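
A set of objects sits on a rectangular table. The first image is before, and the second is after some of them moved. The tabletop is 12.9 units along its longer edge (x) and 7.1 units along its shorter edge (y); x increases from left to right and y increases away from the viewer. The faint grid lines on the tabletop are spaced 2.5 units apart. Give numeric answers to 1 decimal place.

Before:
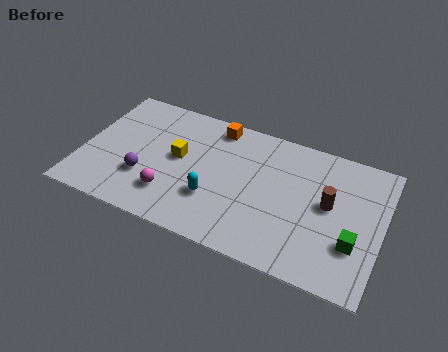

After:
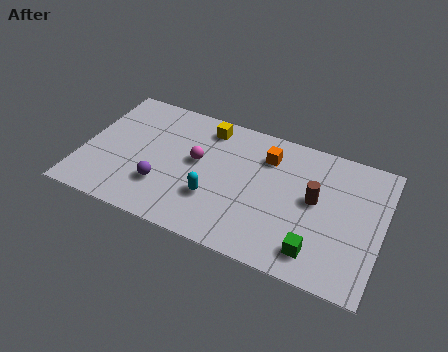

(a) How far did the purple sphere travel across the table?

0.8

The purple sphere was near (2.8, 2.3) before and (3.6, 2.1) after, so it travelled √(0.8² + 0.2²) ≈ 0.8 units.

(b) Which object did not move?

the cyan capsule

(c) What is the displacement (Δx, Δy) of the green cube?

(-1.5, -1.0)

The green cube was at about (11.8, 2.3) and moved to about (10.3, 1.3).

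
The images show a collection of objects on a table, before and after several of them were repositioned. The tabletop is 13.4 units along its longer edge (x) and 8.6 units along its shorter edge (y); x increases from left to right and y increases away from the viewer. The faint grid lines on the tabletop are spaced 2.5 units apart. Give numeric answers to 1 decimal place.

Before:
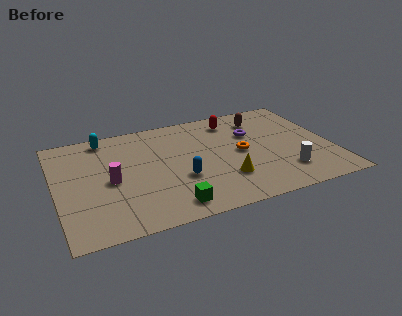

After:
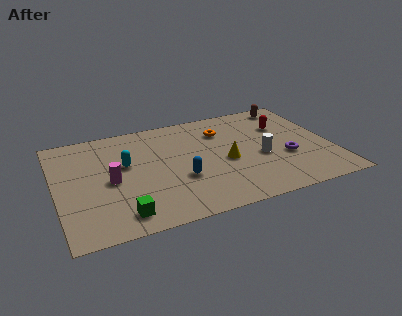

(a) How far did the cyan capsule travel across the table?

2.6

From (2.6, 7.6) to (3.4, 5.1), the cyan capsule covered √(0.8² + 2.5²) ≈ 2.6 units.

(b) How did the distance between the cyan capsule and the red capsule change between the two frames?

+1.6

They were about 6.3 units apart before and 7.9 after — 1.6 units further apart.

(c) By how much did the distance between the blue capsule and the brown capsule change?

+1.8

The distance was about 5.7 in the first image and 7.5 in the second, so they moved 1.8 units further apart.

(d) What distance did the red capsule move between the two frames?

2.7

The red capsule moved from about (8.9, 7.1) to (11.3, 5.9), a distance of √(2.4² + 1.2²) ≈ 2.7.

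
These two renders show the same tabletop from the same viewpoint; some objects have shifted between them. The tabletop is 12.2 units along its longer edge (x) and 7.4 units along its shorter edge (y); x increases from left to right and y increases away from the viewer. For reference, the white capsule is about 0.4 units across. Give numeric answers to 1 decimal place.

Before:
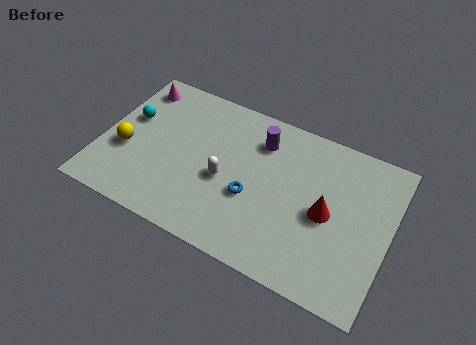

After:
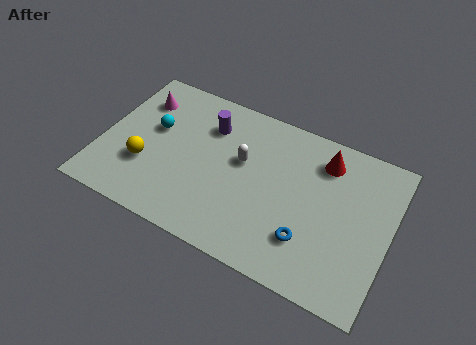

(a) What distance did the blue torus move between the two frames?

2.7

The blue torus was near (6.5, 2.9) before and (9.0, 2.0) after, so it travelled √(2.5² + 0.9²) ≈ 2.7 units.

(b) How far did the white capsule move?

1.3

The white capsule was near (5.3, 3.2) before and (5.9, 4.4) after, so it travelled √(0.6² + 1.2²) ≈ 1.3 units.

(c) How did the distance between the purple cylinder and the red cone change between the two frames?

+1.1

Before: roughly 3.8 units apart; after: 4.9. That's 1.1 units further apart.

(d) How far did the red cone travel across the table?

2.4

The red cone was near (9.6, 3.5) before and (9.2, 5.9) after, so it travelled √(0.4² + 2.4²) ≈ 2.4 units.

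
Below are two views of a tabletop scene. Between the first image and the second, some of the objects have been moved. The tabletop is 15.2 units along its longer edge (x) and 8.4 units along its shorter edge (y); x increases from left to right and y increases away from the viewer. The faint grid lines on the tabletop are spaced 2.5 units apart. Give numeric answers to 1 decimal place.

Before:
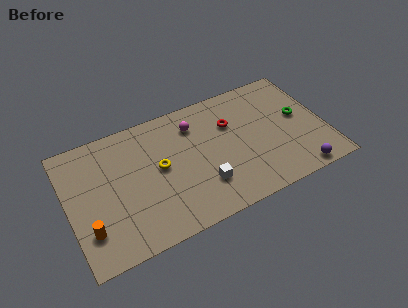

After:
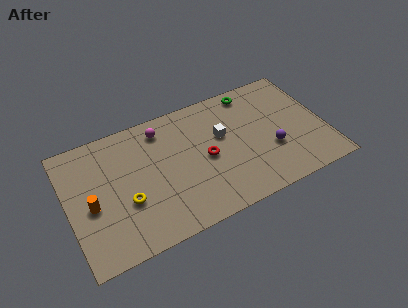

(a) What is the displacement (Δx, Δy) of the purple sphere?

(-1.3, 2.2)

From the two frames, the purple sphere sits at roughly (13.2, 0.8) before and (11.9, 3.0) after.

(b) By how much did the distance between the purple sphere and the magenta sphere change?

-0.6

The distance was about 7.9 in the first image and 7.3 in the second, so they moved 0.6 units closer together.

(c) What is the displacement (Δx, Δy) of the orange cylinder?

(0.3, 1.5)

The orange cylinder was at about (1.0, 2.2) and moved to about (1.3, 3.7).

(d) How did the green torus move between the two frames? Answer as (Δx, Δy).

(-2.5, 2.8)

From the two frames, the green torus sits at roughly (13.8, 4.6) before and (11.3, 7.4) after.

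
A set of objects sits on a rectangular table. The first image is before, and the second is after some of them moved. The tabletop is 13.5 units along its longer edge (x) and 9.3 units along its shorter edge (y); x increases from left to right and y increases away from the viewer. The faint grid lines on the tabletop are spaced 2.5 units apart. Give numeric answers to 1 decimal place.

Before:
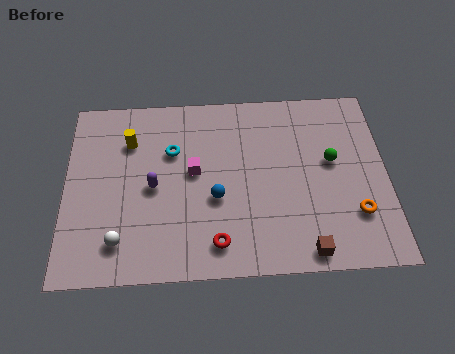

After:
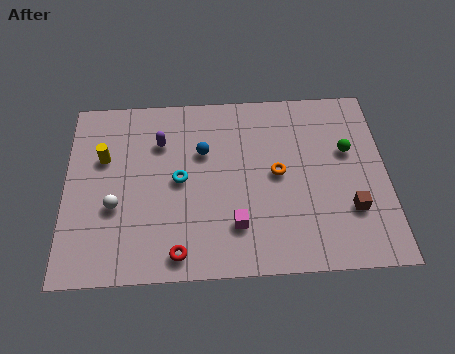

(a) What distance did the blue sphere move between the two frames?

2.5

From (6.3, 3.7) to (5.8, 6.1), the blue sphere covered √(0.5² + 2.4²) ≈ 2.5 units.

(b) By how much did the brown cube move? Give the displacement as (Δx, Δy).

(1.9, 1.9)

The brown cube started near (10.0, 0.9) and ended near (11.9, 2.8).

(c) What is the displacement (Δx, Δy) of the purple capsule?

(0.3, 2.3)

The purple capsule was at about (3.7, 4.4) and moved to about (4.0, 6.7).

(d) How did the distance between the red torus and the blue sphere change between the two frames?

+2.9

They were about 2.2 units apart before and 5.1 after — 2.9 units further apart.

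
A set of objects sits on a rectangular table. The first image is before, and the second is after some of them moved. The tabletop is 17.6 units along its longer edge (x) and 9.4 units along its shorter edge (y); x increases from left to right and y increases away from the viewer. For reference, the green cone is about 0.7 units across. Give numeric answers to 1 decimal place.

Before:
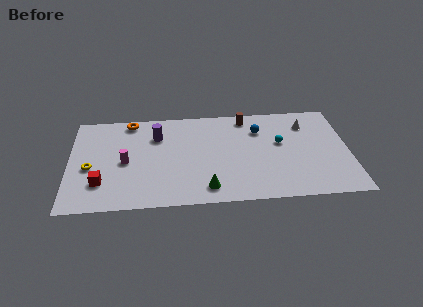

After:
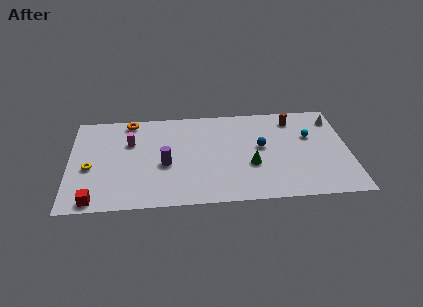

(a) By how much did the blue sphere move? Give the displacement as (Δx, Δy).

(0.1, -1.7)

The blue sphere was at about (12.0, 6.9) and moved to about (12.1, 5.2).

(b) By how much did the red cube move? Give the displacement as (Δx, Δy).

(-0.4, -1.6)

From the two frames, the red cube sits at roughly (2.0, 2.5) before and (1.6, 0.9) after.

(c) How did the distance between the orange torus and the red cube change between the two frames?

+1.6

Before: roughly 6.2 units apart; after: 7.8. That's 1.6 units further apart.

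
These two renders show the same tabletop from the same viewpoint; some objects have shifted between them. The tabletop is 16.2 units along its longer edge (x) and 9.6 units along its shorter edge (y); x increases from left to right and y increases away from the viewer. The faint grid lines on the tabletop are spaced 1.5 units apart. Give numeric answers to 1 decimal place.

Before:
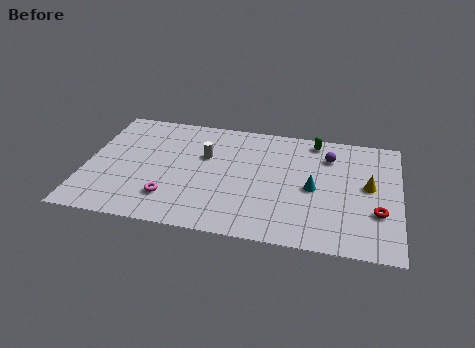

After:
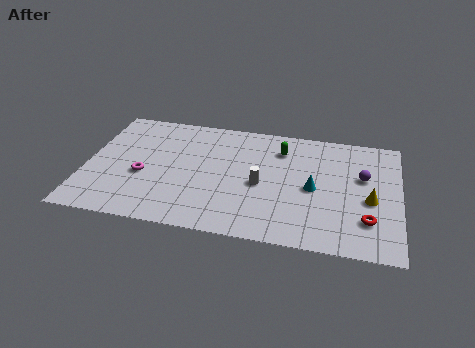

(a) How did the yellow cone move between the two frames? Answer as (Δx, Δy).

(0.1, -1.1)

From the two frames, the yellow cone sits at roughly (14.6, 5.2) before and (14.7, 4.1) after.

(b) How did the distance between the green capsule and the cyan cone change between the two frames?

-0.6

The distance was about 4.0 in the first image and 3.4 in the second, so they moved 0.6 units closer together.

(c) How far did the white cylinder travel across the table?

3.5

From (6.1, 6.1) to (9.1, 4.3), the white cylinder covered √(3.0² + 1.8²) ≈ 3.5 units.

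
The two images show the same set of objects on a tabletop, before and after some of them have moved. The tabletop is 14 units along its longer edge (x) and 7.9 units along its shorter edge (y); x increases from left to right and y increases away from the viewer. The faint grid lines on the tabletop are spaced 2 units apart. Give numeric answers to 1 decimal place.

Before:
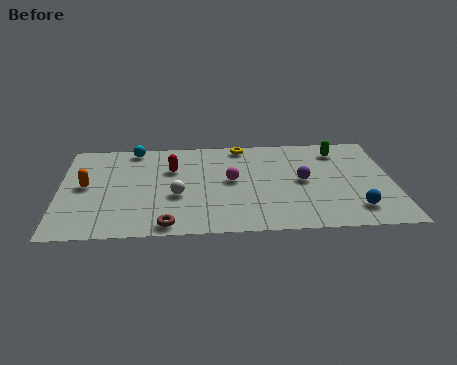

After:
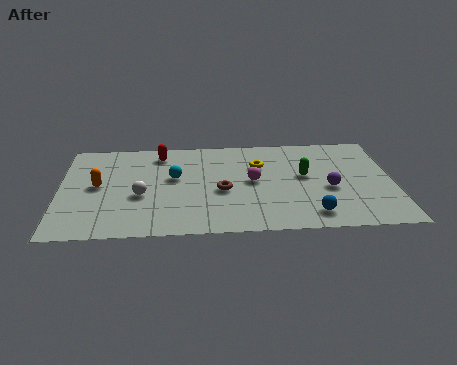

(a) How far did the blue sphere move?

1.8

From (12.3, 1.6) to (10.5, 1.3), the blue sphere covered √(1.8² + 0.3²) ≈ 1.8 units.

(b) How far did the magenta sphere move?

0.9

From (7.2, 4.2) to (8.1, 4.1), the magenta sphere covered √(0.9² + 0.1²) ≈ 0.9 units.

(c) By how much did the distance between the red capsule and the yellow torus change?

+0.9

Before: roughly 3.5 units apart; after: 4.4. That's 0.9 units further apart.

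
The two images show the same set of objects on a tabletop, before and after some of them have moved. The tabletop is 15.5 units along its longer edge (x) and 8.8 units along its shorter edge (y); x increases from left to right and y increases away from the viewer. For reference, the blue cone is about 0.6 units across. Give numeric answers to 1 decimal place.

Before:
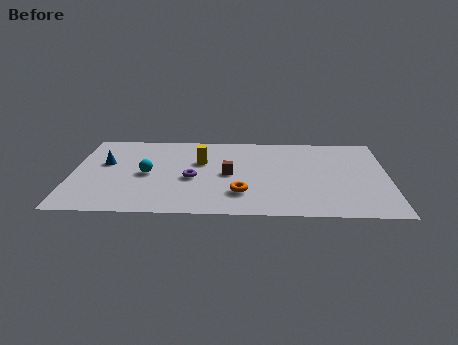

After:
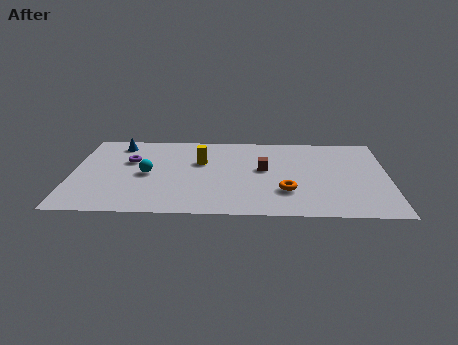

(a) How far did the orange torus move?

2.2

From (8.3, 2.3) to (10.5, 2.6), the orange torus covered √(2.2² + 0.3²) ≈ 2.2 units.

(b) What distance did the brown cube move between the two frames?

1.8

The brown cube was near (7.7, 4.3) before and (9.4, 4.9) after, so it travelled √(1.7² + 0.6²) ≈ 1.8 units.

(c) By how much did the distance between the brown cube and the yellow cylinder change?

+1.3

They were about 1.9 units apart before and 3.2 after — 1.3 units further apart.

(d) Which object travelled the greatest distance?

the purple torus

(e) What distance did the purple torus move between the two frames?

3.6

From (5.9, 3.8) to (2.8, 5.6), the purple torus covered √(3.1² + 1.8²) ≈ 3.6 units.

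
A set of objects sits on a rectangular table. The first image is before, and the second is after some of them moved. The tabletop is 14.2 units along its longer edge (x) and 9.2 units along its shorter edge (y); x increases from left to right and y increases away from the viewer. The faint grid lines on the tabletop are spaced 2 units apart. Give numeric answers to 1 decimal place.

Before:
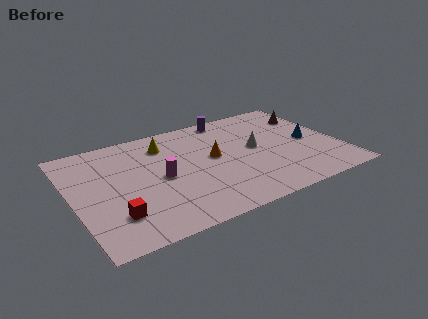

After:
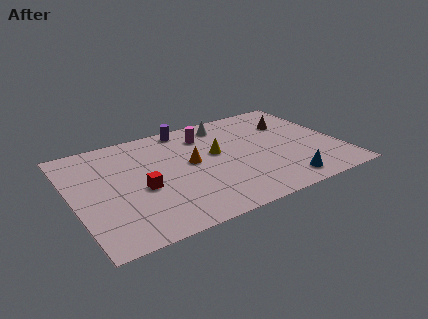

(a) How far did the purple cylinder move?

2.4

The purple cylinder was near (8.9, 8.3) before and (6.5, 8.3) after, so it travelled √(2.4² + 0.0²) ≈ 2.4 units.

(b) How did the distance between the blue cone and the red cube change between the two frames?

-3.3

Before: roughly 11.0 units apart; after: 7.7. That's 3.3 units closer together.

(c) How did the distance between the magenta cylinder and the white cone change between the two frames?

-3.9

Before: roughly 5.2 units apart; after: 1.3. That's 3.9 units closer together.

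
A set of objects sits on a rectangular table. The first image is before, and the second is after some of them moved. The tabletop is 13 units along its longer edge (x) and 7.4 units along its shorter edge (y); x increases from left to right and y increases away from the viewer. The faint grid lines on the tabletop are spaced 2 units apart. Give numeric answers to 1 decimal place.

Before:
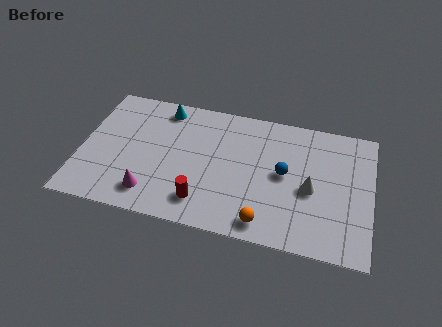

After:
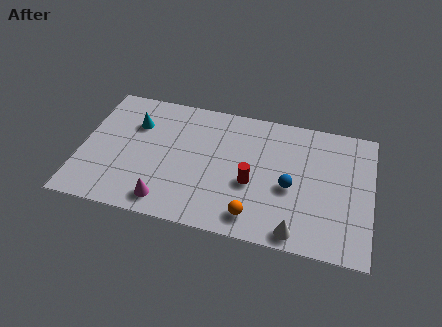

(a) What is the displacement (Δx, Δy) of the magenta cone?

(0.7, -0.3)

From the two frames, the magenta cone sits at roughly (3.3, 1.4) before and (4.0, 1.1) after.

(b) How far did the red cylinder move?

2.6

From (5.6, 1.5) to (7.7, 3.0), the red cylinder covered √(2.1² + 1.5²) ≈ 2.6 units.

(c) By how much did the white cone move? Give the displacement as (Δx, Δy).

(-0.5, -2.5)

The white cone was at about (10.3, 3.3) and moved to about (9.8, 0.8).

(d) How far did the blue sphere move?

0.8

From (9.1, 3.9) to (9.4, 3.2), the blue sphere covered √(0.3² + 0.7²) ≈ 0.8 units.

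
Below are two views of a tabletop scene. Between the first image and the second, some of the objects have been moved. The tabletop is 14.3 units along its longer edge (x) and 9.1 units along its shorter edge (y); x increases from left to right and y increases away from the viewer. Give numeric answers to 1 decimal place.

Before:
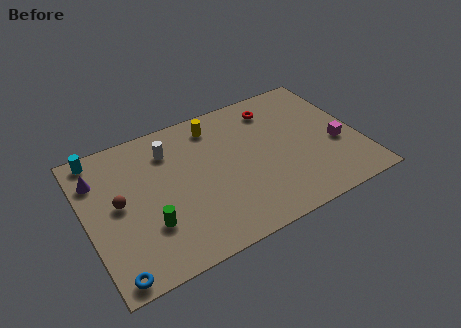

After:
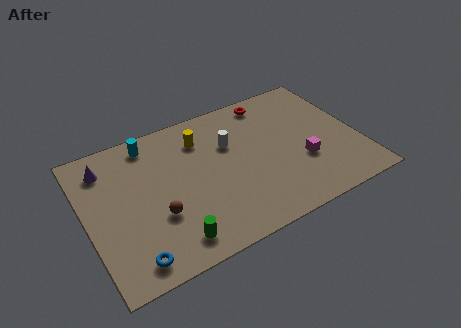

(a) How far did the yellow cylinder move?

1.0

From (7.1, 7.6) to (6.3, 7.0), the yellow cylinder covered √(0.8² + 0.6²) ≈ 1.0 units.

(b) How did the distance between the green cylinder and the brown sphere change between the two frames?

-0.5

The distance was about 2.4 in the first image and 1.9 in the second, so they moved 0.5 units closer together.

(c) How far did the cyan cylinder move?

2.7

The cyan cylinder was near (1.0, 8.2) before and (3.7, 7.9) after, so it travelled √(2.7² + 0.3²) ≈ 2.7 units.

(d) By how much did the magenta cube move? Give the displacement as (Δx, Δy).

(-1.9, -0.4)

The magenta cube was at about (13.1, 3.6) and moved to about (11.2, 3.2).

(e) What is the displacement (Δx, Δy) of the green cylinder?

(1.0, -1.4)

The green cylinder was at about (3.0, 2.8) and moved to about (4.0, 1.4).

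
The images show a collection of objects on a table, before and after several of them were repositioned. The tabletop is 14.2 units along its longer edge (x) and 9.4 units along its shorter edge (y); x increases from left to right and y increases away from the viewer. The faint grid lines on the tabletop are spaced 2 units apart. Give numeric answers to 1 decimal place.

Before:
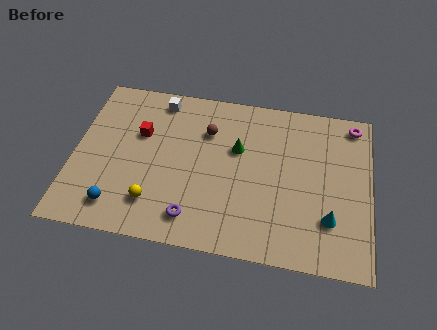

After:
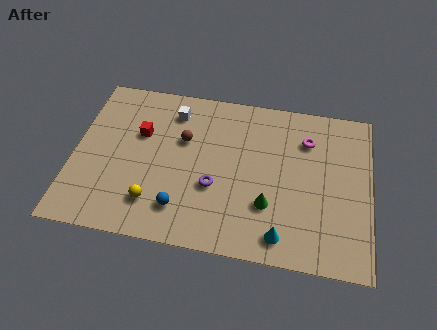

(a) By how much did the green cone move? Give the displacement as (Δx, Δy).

(1.6, -3.0)

The green cone was at about (7.8, 5.9) and moved to about (9.4, 2.9).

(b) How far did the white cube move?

0.9

The white cube was near (3.9, 8.2) before and (4.6, 7.6) after, so it travelled √(0.7² + 0.6²) ≈ 0.9 units.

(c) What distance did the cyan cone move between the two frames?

2.6

The cyan cone moved from about (12.3, 2.6) to (10.1, 1.3), a distance of √(2.2² + 1.3²) ≈ 2.6.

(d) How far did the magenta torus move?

2.6

The magenta torus moved from about (13.3, 8.3) to (11.1, 7.0), a distance of √(2.2² + 1.3²) ≈ 2.6.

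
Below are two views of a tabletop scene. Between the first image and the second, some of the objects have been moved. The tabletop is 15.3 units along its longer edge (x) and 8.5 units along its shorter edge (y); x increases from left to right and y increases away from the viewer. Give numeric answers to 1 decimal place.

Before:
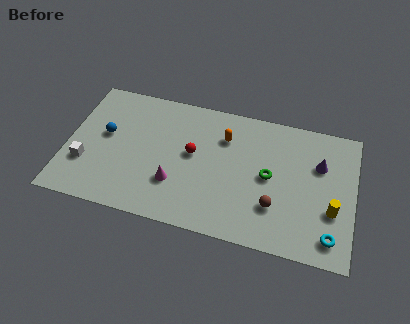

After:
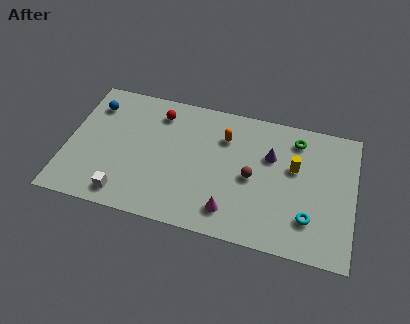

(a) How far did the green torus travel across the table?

3.0

The green torus was near (10.8, 4.3) before and (12.1, 7.0) after, so it travelled √(1.3² + 2.7²) ≈ 3.0 units.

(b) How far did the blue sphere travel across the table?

2.0

From (2.0, 4.8) to (1.2, 6.6), the blue sphere covered √(0.8² + 1.8²) ≈ 2.0 units.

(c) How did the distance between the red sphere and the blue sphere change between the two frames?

-1.2

Before: roughly 4.7 units apart; after: 3.5. That's 1.2 units closer together.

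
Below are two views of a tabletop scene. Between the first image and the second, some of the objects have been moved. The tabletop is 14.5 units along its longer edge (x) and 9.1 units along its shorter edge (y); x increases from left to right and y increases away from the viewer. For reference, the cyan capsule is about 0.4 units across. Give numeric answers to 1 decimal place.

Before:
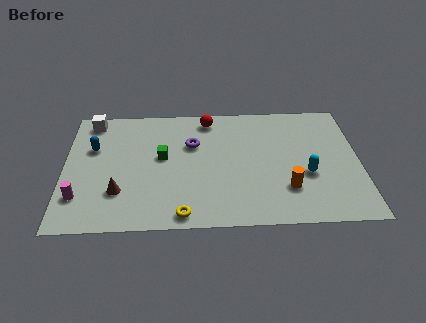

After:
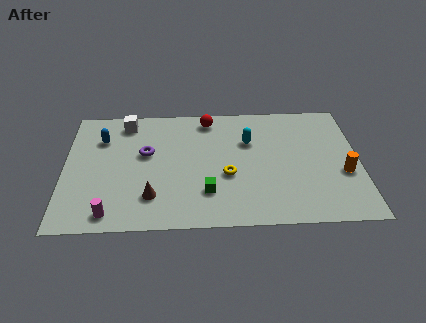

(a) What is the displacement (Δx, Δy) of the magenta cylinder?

(1.5, -1.2)

The magenta cylinder was at about (0.8, 2.3) and moved to about (2.3, 1.1).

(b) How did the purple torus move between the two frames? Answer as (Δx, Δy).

(-2.3, -0.6)

From the two frames, the purple torus sits at roughly (6.3, 6.0) before and (4.0, 5.4) after.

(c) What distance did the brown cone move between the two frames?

1.6

The brown cone was near (2.7, 2.6) before and (4.3, 2.2) after, so it travelled √(1.6² + 0.4²) ≈ 1.6 units.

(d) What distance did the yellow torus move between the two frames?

3.5

From (5.8, 0.9) to (8.0, 3.6), the yellow torus covered √(2.2² + 2.7²) ≈ 3.5 units.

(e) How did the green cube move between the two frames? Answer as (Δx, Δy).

(2.2, -2.7)

The green cube started near (4.8, 5.1) and ended near (7.0, 2.4).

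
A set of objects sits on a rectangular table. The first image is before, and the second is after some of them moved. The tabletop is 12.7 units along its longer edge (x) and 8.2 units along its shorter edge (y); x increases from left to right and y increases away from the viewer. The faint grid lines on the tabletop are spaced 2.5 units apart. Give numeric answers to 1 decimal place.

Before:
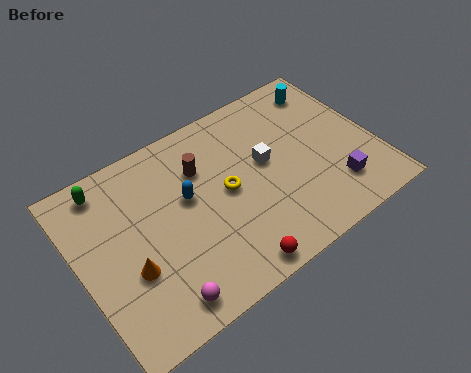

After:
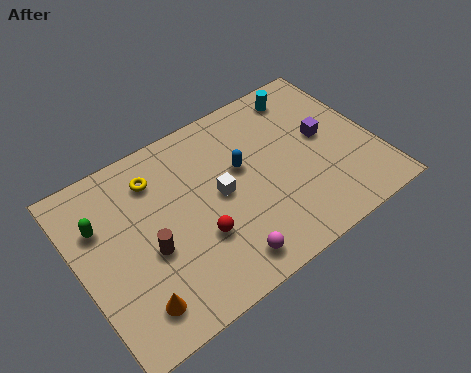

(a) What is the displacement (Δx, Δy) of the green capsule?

(-0.5, -1.5)

From the two frames, the green capsule sits at roughly (1.6, 7.1) before and (1.1, 5.6) after.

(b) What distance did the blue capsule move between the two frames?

2.4

From (4.7, 4.8) to (7.1, 4.9), the blue capsule covered √(2.4² + 0.1²) ≈ 2.4 units.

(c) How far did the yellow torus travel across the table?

3.5

The yellow torus moved from about (6.3, 4.2) to (3.6, 6.4), a distance of √(2.7² + 2.2²) ≈ 3.5.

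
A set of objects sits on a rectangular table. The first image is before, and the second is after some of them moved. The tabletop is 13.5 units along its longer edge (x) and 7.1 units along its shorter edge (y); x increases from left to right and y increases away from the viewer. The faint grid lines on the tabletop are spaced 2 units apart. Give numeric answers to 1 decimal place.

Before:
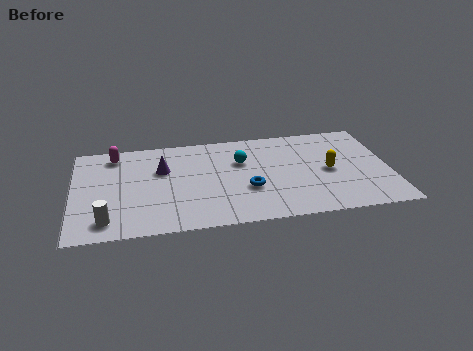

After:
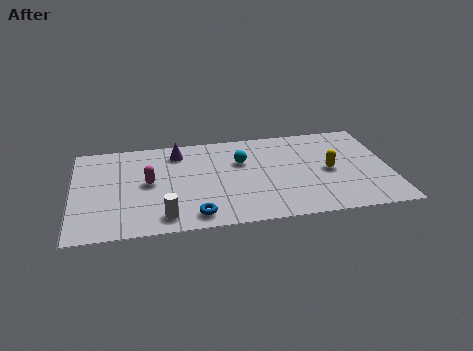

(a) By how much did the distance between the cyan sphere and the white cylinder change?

-1.8

Before: roughly 6.8 units apart; after: 5.0. That's 1.8 units closer together.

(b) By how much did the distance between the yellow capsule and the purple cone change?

-0.4

They were about 7.2 units apart before and 6.8 after — 0.4 units closer together.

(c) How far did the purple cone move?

1.4

From (3.8, 4.6) to (4.5, 5.8), the purple cone covered √(0.7² + 1.2²) ≈ 1.4 units.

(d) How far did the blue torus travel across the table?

2.8

The blue torus moved from about (7.4, 2.6) to (5.1, 1.0), a distance of √(2.3² + 1.6²) ≈ 2.8.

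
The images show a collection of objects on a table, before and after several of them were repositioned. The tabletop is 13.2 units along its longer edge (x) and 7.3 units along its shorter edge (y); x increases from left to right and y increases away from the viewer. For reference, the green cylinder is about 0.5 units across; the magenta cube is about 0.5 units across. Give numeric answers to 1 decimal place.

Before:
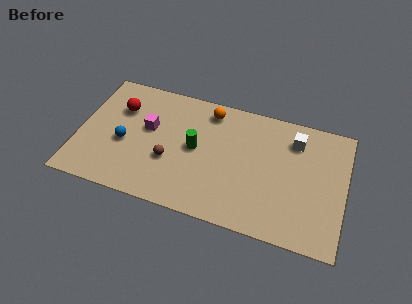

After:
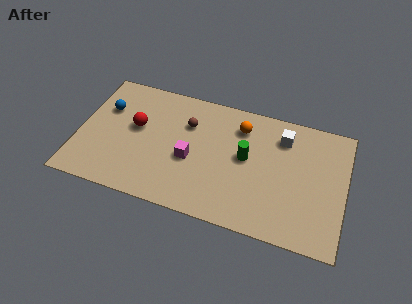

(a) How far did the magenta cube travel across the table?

2.5

The magenta cube was near (3.4, 4.3) before and (5.6, 3.1) after, so it travelled √(2.2² + 1.2²) ≈ 2.5 units.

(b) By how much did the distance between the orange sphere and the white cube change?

-2.2

Before: roughly 4.3 units apart; after: 2.1. That's 2.2 units closer together.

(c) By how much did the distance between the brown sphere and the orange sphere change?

-1.2

Before: roughly 3.9 units apart; after: 2.7. That's 1.2 units closer together.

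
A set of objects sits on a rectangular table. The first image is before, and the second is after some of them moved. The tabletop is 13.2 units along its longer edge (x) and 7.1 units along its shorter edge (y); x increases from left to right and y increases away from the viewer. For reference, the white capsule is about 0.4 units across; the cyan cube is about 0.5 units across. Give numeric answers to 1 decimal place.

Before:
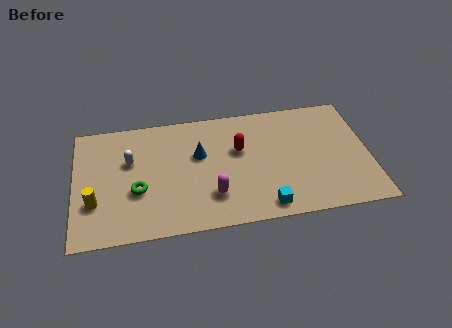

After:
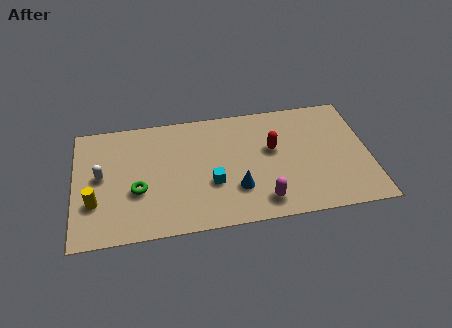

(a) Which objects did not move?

the yellow cylinder and the green torus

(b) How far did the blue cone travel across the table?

2.8

From (5.6, 4.4) to (7.2, 2.1), the blue cone covered √(1.6² + 2.3²) ≈ 2.8 units.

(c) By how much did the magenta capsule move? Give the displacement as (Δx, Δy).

(2.2, -0.7)

The magenta capsule was at about (6.1, 1.9) and moved to about (8.3, 1.2).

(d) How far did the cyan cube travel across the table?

2.9

From (8.4, 0.9) to (6.1, 2.6), the cyan cube covered √(2.3² + 1.7²) ≈ 2.9 units.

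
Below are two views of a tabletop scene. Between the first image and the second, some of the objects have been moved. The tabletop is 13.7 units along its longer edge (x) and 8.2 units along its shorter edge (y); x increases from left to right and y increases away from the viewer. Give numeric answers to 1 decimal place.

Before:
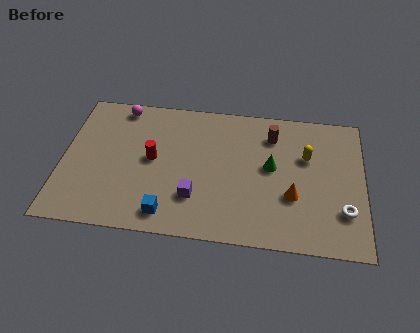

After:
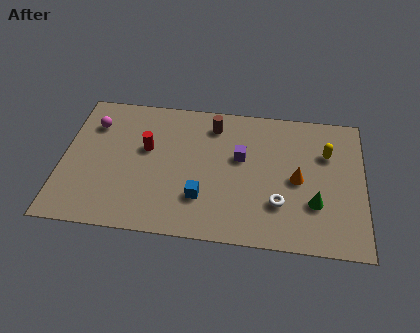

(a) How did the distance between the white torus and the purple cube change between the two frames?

-3.6

Before: roughly 6.7 units apart; after: 3.1. That's 3.6 units closer together.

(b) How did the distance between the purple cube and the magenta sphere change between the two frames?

+0.7

The distance was about 6.2 in the first image and 6.9 in the second, so they moved 0.7 units further apart.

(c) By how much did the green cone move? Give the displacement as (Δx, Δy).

(2.0, -1.9)

The green cone started near (9.5, 4.5) and ended near (11.5, 2.6).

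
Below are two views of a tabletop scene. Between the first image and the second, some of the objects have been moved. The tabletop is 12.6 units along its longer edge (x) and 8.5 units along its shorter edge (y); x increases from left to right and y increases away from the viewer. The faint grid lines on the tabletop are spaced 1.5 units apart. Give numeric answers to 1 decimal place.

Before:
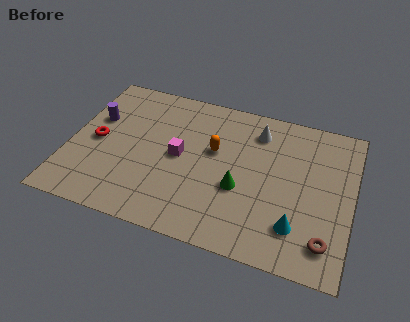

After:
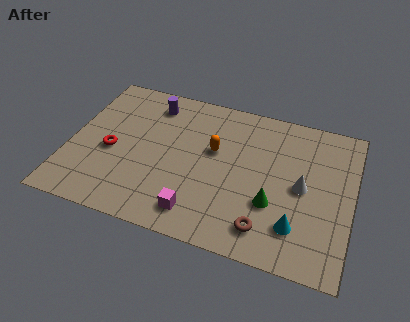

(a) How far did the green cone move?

1.6

The green cone moved from about (7.7, 3.3) to (9.2, 2.9), a distance of √(1.5² + 0.4²) ≈ 1.6.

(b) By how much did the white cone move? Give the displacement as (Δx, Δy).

(2.2, -2.6)

The white cone was at about (8.2, 6.8) and moved to about (10.4, 4.2).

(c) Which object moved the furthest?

the white cone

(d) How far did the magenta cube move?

3.1

The magenta cube moved from about (4.9, 4.3) to (6.0, 1.4), a distance of √(1.1² + 2.9²) ≈ 3.1.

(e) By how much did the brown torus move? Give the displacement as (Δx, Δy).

(-2.6, -0.1)

From the two frames, the brown torus sits at roughly (11.6, 1.6) before and (9.0, 1.5) after.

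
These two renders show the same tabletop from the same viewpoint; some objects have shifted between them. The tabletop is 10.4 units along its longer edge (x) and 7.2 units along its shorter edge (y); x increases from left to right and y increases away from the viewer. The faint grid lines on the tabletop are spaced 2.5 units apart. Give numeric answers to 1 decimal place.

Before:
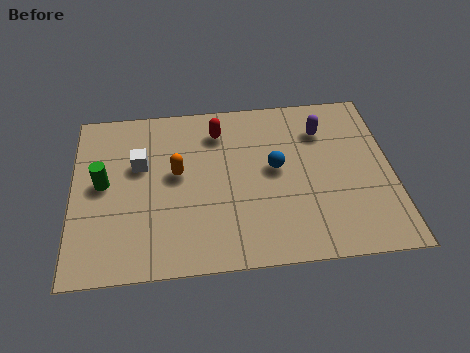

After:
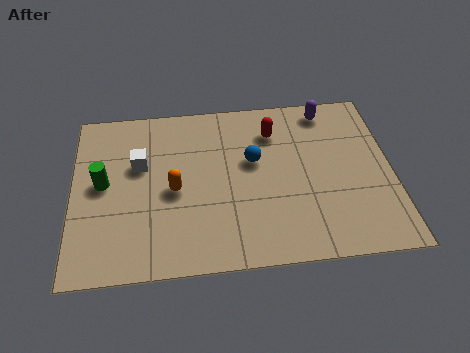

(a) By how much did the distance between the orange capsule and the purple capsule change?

+0.9

Before: roughly 5.0 units apart; after: 5.9. That's 0.9 units further apart.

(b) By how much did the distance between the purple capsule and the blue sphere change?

+1.0

They were about 2.2 units apart before and 3.2 after — 1.0 units further apart.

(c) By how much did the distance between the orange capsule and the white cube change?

+0.3

Before: roughly 1.3 units apart; after: 1.6. That's 0.3 units further apart.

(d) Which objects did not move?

the white cube and the green cylinder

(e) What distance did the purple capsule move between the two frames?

0.9

From (8.2, 5.4) to (8.4, 6.3), the purple capsule covered √(0.2² + 0.9²) ≈ 0.9 units.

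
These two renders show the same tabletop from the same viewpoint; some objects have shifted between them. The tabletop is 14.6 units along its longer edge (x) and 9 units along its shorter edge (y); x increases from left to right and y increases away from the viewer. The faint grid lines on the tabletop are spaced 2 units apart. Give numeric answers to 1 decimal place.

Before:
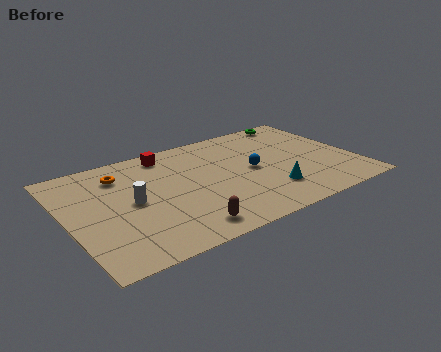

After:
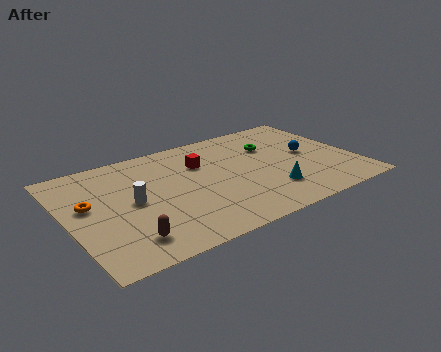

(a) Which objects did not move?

the white cylinder and the cyan cone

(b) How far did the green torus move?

2.8

From (12.6, 8.2) to (10.7, 6.2), the green torus covered √(1.9² + 2.0²) ≈ 2.8 units.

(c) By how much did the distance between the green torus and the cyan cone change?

-2.5

Before: roughly 6.5 units apart; after: 4.0. That's 2.5 units closer together.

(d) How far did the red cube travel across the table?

2.2

From (5.5, 7.8) to (7.0, 6.2), the red cube covered √(1.5² + 1.6²) ≈ 2.2 units.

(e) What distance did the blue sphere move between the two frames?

3.0

From (9.4, 4.5) to (12.4, 4.7), the blue sphere covered √(3.0² + 0.2²) ≈ 3.0 units.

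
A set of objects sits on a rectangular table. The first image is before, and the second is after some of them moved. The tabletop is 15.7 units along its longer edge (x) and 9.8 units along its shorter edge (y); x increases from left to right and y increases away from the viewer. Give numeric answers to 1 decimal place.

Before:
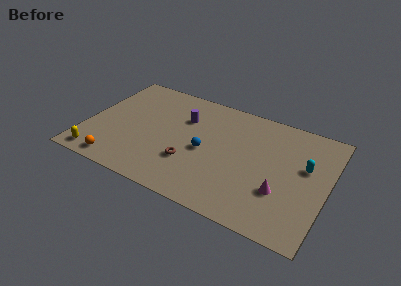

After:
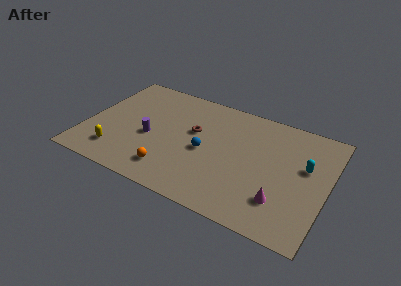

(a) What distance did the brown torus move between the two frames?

2.8

The brown torus was near (7.0, 3.1) before and (6.9, 5.9) after, so it travelled √(0.1² + 2.8²) ≈ 2.8 units.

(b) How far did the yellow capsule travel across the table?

1.4

The yellow capsule was near (1.2, 1.1) before and (2.3, 2.0) after, so it travelled √(1.1² + 0.9²) ≈ 1.4 units.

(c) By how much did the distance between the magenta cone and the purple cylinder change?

+1.3

The distance was about 7.7 in the first image and 9.0 in the second, so they moved 1.3 units further apart.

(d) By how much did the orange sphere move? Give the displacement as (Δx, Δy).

(3.4, 0.8)

The orange sphere was at about (2.5, 1.1) and moved to about (5.9, 1.9).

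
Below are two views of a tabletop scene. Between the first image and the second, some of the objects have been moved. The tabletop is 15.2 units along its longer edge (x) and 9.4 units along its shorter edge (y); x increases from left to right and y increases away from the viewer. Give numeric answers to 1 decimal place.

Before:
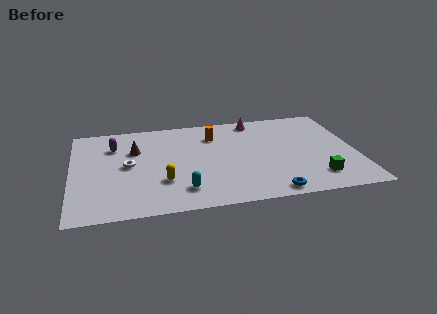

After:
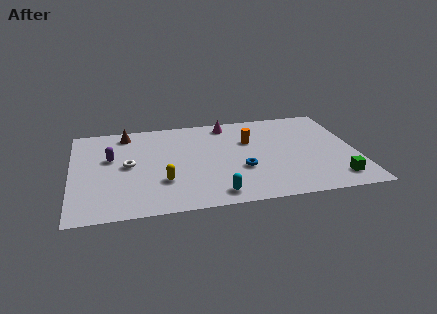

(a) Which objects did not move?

the yellow capsule and the white torus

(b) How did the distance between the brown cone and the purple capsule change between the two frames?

+1.3

They were about 1.3 units apart before and 2.6 after — 1.3 units further apart.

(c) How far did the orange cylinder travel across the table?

2.1

The orange cylinder was near (7.7, 7.1) before and (9.6, 6.2) after, so it travelled √(1.9² + 0.9²) ≈ 2.1 units.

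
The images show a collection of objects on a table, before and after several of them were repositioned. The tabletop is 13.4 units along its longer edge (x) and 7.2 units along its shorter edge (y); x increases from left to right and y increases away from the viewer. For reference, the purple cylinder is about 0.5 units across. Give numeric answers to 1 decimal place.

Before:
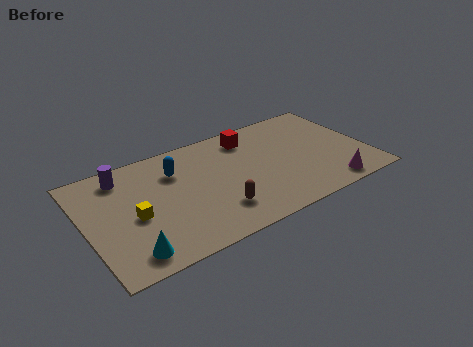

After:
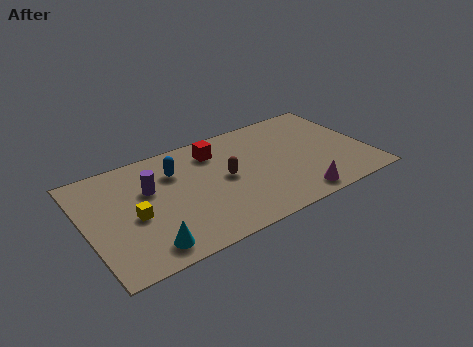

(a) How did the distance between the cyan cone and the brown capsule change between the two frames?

+0.6

They were about 4.3 units apart before and 4.9 after — 0.6 units further apart.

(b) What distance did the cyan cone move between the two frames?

0.8

The cyan cone was near (1.7, 1.1) before and (2.5, 1.1) after, so it travelled √(0.8² + 0.0²) ≈ 0.8 units.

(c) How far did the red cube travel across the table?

1.7

From (8.1, 5.9) to (6.4, 5.7), the red cube covered √(1.7² + 0.2²) ≈ 1.7 units.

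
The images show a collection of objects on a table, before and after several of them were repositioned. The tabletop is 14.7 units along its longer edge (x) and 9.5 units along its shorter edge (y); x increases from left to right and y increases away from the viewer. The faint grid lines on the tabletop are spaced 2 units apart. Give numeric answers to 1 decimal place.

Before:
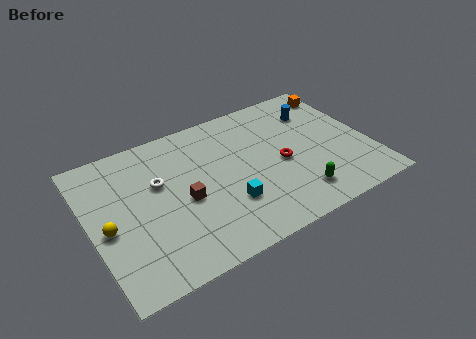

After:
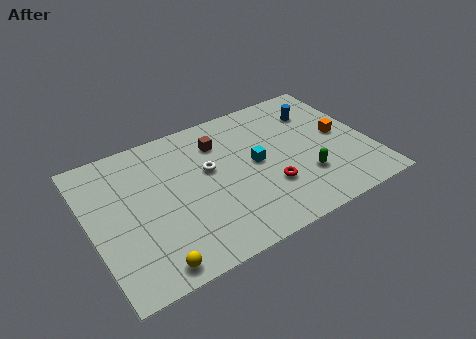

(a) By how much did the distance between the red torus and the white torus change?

-2.7

They were about 6.5 units apart before and 3.8 after — 2.7 units closer together.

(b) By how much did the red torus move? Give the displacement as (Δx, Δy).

(-0.9, -1.3)

From the two frames, the red torus sits at roughly (10.0, 4.3) before and (9.1, 3.0) after.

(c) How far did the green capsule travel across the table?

1.2

From (10.4, 1.8) to (11.0, 2.8), the green capsule covered √(0.6² + 1.0²) ≈ 1.2 units.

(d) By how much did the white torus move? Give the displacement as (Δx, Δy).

(2.6, -0.3)

From the two frames, the white torus sits at roughly (3.7, 5.9) before and (6.3, 5.6) after.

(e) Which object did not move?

the blue cylinder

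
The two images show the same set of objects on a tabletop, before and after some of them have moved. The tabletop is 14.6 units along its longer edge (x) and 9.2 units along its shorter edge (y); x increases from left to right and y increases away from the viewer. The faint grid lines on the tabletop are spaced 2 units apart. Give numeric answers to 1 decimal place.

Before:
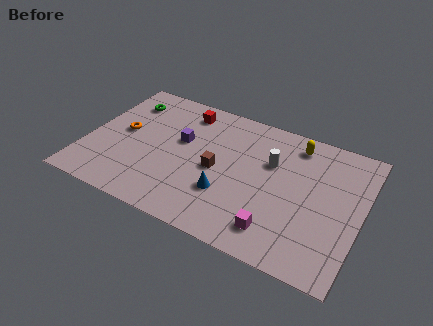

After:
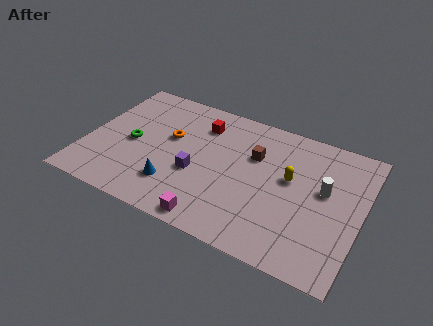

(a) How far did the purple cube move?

2.2

The purple cube moved from about (4.9, 5.5) to (6.0, 3.6), a distance of √(1.1² + 1.9²) ≈ 2.2.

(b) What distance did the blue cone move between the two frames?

2.8

From (7.7, 2.9) to (5.0, 2.3), the blue cone covered √(2.7² + 0.6²) ≈ 2.8 units.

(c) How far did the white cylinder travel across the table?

3.0

The white cylinder moved from about (9.7, 6.0) to (12.6, 5.3), a distance of √(2.9² + 0.7²) ≈ 3.0.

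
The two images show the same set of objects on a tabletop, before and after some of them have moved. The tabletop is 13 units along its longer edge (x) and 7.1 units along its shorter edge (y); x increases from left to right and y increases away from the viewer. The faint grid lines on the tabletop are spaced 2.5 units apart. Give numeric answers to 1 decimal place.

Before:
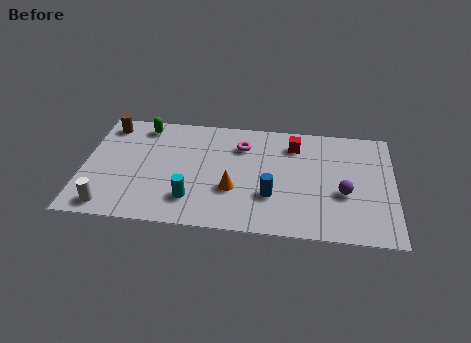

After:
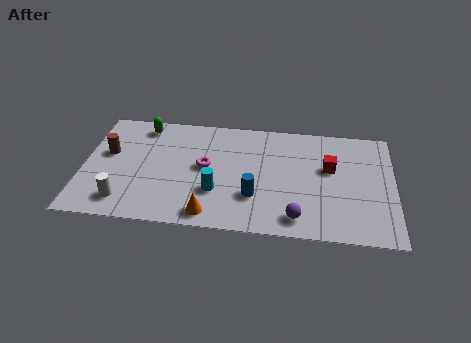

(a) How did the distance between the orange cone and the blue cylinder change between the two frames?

+0.6

They were about 1.6 units apart before and 2.2 after — 0.6 units further apart.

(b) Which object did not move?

the green capsule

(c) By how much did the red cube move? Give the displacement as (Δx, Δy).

(1.5, -1.3)

The red cube was at about (8.8, 5.6) and moved to about (10.3, 4.3).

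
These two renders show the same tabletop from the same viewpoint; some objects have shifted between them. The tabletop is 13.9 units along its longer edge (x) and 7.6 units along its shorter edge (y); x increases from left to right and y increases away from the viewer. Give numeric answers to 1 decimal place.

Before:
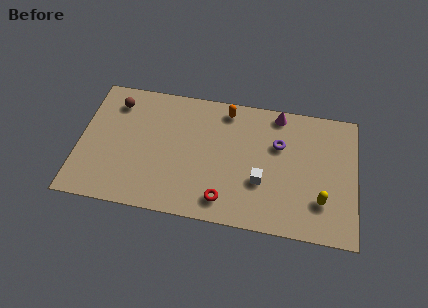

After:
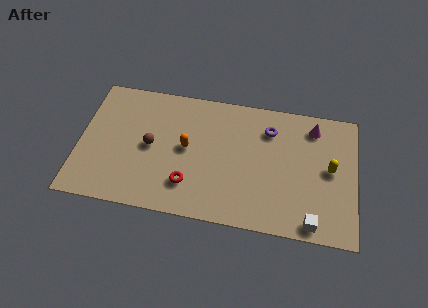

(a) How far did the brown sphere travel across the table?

3.0

The brown sphere was near (1.7, 6.1) before and (3.6, 3.8) after, so it travelled √(1.9² + 2.3²) ≈ 3.0 units.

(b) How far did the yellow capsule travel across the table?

1.9

The yellow capsule was near (12.2, 2.1) before and (12.6, 4.0) after, so it travelled √(0.4² + 1.9²) ≈ 1.9 units.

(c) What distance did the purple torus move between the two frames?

0.9

The purple torus was near (10.0, 5.0) before and (9.5, 5.8) after, so it travelled √(0.5² + 0.8²) ≈ 0.9 units.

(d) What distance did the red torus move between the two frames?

1.9

The red torus was near (7.4, 1.3) before and (5.6, 1.9) after, so it travelled √(1.8² + 0.6²) ≈ 1.9 units.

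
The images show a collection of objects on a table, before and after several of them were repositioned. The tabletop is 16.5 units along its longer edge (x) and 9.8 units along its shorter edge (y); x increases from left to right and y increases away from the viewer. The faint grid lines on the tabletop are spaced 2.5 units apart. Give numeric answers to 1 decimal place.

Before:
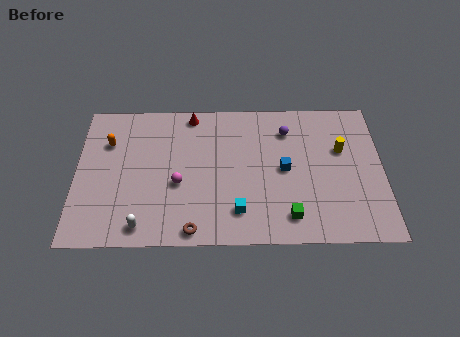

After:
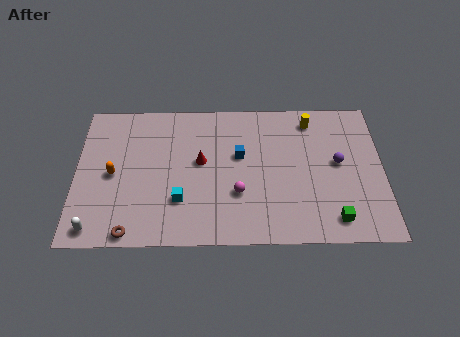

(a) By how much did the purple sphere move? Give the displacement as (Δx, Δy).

(2.7, -2.3)

The purple sphere was at about (11.4, 7.6) and moved to about (14.1, 5.3).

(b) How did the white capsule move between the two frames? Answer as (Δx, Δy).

(-2.5, -0.1)

The white capsule was at about (3.6, 1.2) and moved to about (1.1, 1.1).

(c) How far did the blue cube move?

2.6

The blue cube moved from about (11.2, 4.9) to (8.8, 5.9), a distance of √(2.4² + 1.0²) ≈ 2.6.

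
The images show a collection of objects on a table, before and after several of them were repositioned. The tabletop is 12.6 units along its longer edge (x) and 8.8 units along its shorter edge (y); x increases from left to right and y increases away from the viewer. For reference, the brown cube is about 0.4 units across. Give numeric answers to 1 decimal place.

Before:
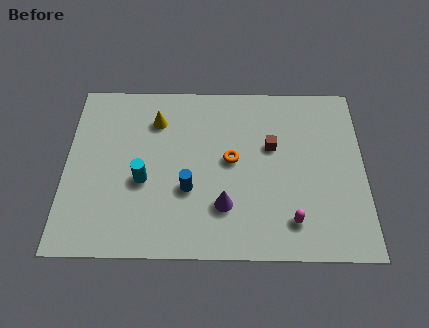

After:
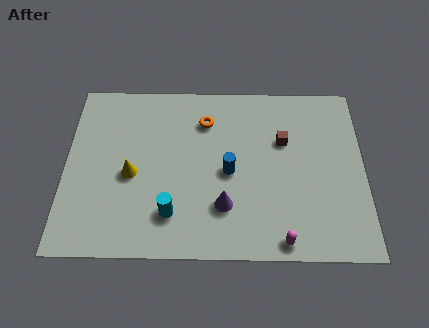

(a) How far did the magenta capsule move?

1.0

The magenta capsule moved from about (9.5, 1.7) to (9.1, 0.8), a distance of √(0.4² + 0.9²) ≈ 1.0.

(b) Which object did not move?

the purple cone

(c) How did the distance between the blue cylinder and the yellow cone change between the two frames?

+0.3

They were about 3.8 units apart before and 4.1 after — 0.3 units further apart.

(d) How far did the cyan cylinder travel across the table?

2.0

The cyan cylinder was near (3.3, 3.6) before and (4.5, 2.0) after, so it travelled √(1.2² + 1.6²) ≈ 2.0 units.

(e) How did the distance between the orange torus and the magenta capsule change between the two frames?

+2.8

The distance was about 3.9 in the first image and 6.7 in the second, so they moved 2.8 units further apart.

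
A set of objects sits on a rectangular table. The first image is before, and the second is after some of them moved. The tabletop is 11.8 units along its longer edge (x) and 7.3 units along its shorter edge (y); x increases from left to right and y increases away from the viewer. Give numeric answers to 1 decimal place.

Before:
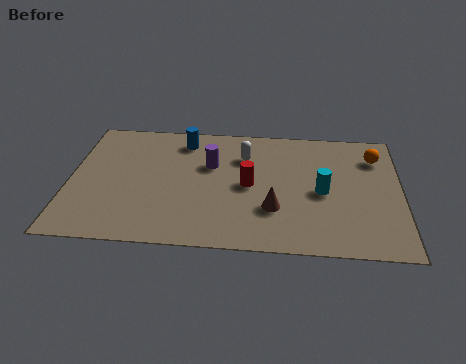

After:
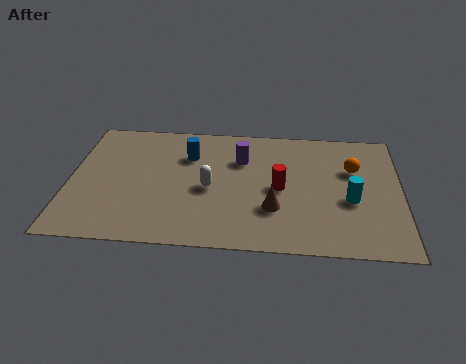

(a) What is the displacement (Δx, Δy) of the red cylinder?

(1.1, -0.1)

From the two frames, the red cylinder sits at roughly (6.4, 3.6) before and (7.5, 3.5) after.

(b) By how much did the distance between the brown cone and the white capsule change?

-0.7

Before: roughly 3.2 units apart; after: 2.5. That's 0.7 units closer together.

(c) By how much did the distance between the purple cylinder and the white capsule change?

+0.8

Before: roughly 1.3 units apart; after: 2.1. That's 0.8 units further apart.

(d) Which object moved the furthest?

the white capsule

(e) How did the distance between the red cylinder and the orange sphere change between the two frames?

-2.0

They were about 4.9 units apart before and 2.9 after — 2.0 units closer together.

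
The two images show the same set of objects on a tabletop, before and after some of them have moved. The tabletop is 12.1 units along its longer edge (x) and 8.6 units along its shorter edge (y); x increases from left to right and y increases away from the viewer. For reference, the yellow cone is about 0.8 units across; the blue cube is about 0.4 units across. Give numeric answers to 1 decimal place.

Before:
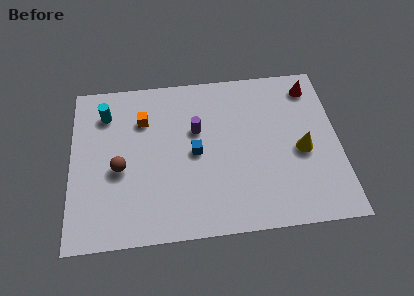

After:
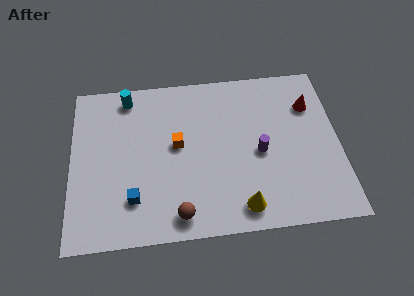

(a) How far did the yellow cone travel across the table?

3.8

The yellow cone moved from about (10.4, 3.8) to (7.6, 1.2), a distance of √(2.8² + 2.6²) ≈ 3.8.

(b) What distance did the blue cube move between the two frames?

3.5

The blue cube was near (5.6, 4.2) before and (2.8, 2.1) after, so it travelled √(2.8² + 2.1²) ≈ 3.5 units.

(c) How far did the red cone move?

1.0

The red cone was near (11.0, 7.2) before and (10.9, 6.2) after, so it travelled √(0.1² + 1.0²) ≈ 1.0 units.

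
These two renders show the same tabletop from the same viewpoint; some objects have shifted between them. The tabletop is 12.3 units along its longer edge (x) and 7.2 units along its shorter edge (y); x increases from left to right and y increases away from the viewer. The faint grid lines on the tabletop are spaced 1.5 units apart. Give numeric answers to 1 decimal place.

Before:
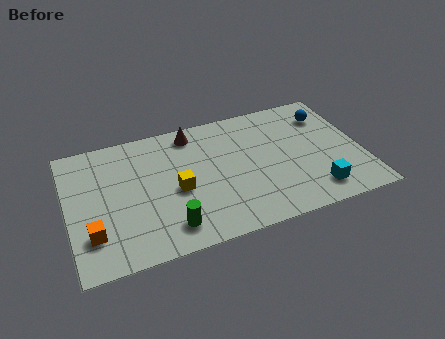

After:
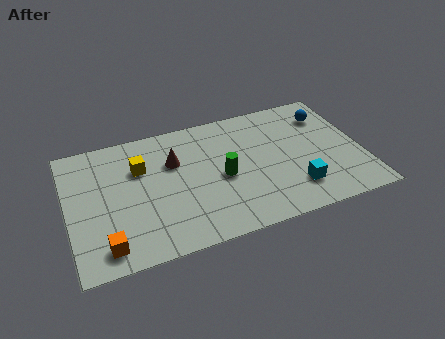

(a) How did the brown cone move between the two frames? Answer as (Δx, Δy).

(-0.9, -1.4)

From the two frames, the brown cone sits at roughly (5.4, 6.2) before and (4.5, 4.8) after.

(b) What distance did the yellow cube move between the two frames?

2.2

From (4.5, 3.2) to (3.1, 4.9), the yellow cube covered √(1.4² + 1.7²) ≈ 2.2 units.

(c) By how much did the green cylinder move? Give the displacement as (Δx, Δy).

(2.4, 2.0)

The green cylinder was at about (4.0, 1.3) and moved to about (6.4, 3.3).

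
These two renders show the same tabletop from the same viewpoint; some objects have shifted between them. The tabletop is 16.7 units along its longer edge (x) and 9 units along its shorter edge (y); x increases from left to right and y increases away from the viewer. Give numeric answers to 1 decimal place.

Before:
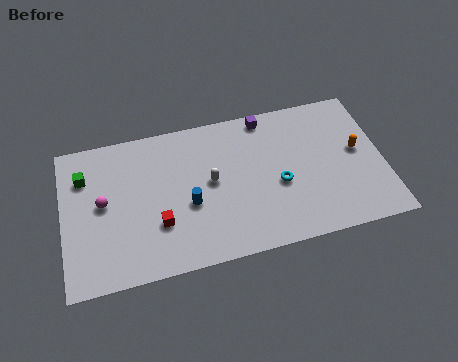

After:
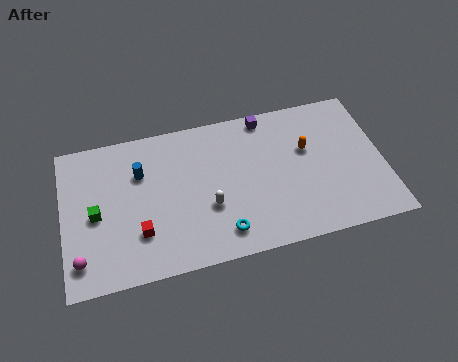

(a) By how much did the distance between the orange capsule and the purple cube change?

-2.4

They were about 5.6 units apart before and 3.2 after — 2.4 units closer together.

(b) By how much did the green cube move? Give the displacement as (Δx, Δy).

(0.5, -2.4)

From the two frames, the green cube sits at roughly (1.2, 6.6) before and (1.7, 4.2) after.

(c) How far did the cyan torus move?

3.8

The cyan torus was near (11.2, 3.8) before and (8.1, 1.6) after, so it travelled √(3.1² + 2.2²) ≈ 3.8 units.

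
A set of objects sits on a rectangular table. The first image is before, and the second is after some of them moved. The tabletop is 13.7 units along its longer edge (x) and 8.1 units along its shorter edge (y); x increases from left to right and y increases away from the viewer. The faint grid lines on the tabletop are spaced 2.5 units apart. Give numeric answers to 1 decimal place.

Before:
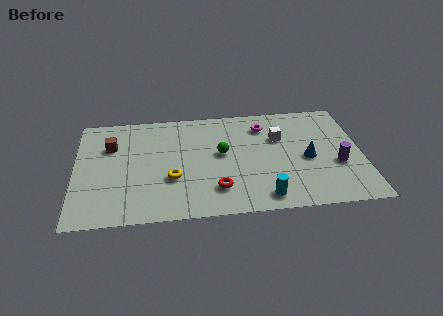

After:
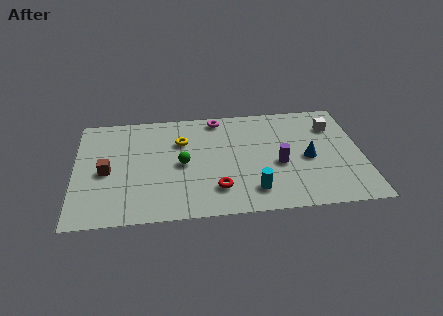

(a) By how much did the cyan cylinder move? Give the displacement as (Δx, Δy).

(-0.5, 0.5)

The cyan cylinder was at about (8.9, 1.1) and moved to about (8.4, 1.6).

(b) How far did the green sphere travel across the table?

2.0

The green sphere was near (7.0, 4.5) before and (5.1, 3.9) after, so it travelled √(1.9² + 0.6²) ≈ 2.0 units.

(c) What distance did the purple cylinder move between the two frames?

2.8

The purple cylinder moved from about (12.5, 3.1) to (9.7, 3.4), a distance of √(2.8² + 0.3²) ≈ 2.8.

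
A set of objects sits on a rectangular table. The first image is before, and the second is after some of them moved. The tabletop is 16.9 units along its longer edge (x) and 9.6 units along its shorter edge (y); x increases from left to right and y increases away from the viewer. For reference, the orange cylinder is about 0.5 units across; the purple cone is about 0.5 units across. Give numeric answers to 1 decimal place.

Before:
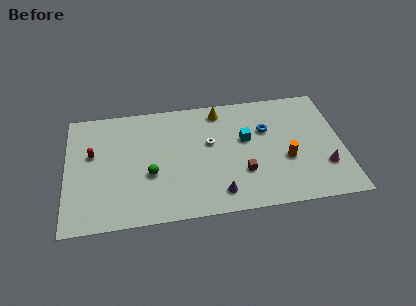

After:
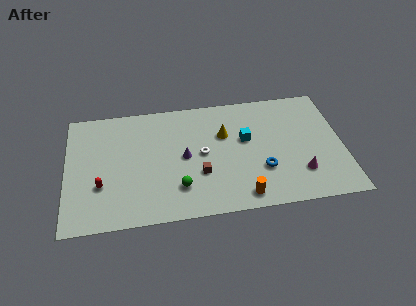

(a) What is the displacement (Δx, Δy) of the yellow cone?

(0.2, -2.0)

From the two frames, the yellow cone sits at roughly (9.5, 8.3) before and (9.7, 6.3) after.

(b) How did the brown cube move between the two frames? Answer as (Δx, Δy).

(-2.6, 0.3)

The brown cube was at about (10.7, 3.0) and moved to about (8.1, 3.3).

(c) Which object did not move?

the cyan cube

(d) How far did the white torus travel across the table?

0.9

From (8.8, 5.7) to (8.3, 4.9), the white torus covered √(0.5² + 0.8²) ≈ 0.9 units.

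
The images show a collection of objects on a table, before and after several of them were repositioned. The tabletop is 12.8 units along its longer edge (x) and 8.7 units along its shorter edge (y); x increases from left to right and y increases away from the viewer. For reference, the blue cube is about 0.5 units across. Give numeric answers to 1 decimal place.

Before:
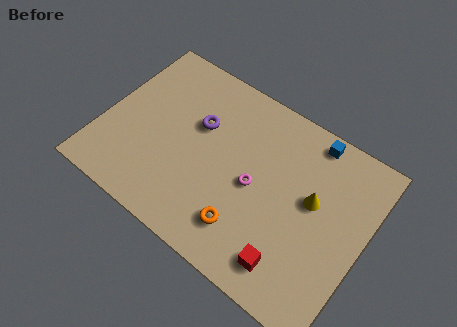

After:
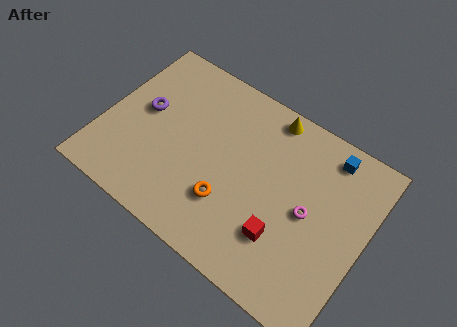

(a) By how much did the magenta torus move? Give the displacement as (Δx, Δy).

(2.6, 0.2)

The magenta torus was at about (7.5, 4.1) and moved to about (10.1, 4.3).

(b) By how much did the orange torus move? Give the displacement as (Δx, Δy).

(-1.0, 0.7)

The orange torus started near (7.5, 1.9) and ended near (6.5, 2.6).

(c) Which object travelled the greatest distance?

the yellow cone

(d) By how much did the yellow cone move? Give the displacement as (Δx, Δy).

(-2.7, 2.8)

From the two frames, the yellow cone sits at roughly (10.2, 5.0) before and (7.5, 7.8) after.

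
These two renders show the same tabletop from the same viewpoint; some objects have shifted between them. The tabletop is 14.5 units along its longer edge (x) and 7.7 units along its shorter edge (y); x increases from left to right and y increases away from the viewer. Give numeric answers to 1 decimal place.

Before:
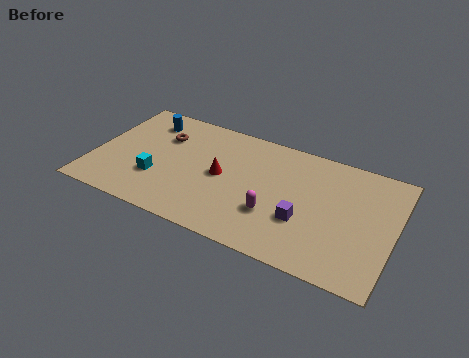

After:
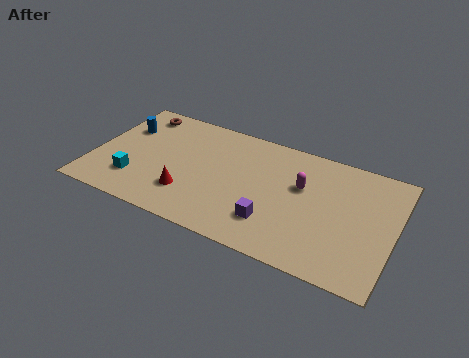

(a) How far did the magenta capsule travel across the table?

2.5

The magenta capsule was near (8.9, 2.5) before and (10.0, 4.8) after, so it travelled √(1.1² + 2.3²) ≈ 2.5 units.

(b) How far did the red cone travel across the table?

2.3

The red cone moved from about (6.2, 3.9) to (4.8, 2.1), a distance of √(1.4² + 1.8²) ≈ 2.3.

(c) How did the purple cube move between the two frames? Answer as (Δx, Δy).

(-1.4, -0.7)

The purple cube started near (10.3, 2.7) and ended near (8.9, 2.0).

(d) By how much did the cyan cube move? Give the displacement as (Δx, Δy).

(-1.0, -0.5)

The cyan cube was at about (3.2, 2.5) and moved to about (2.2, 2.0).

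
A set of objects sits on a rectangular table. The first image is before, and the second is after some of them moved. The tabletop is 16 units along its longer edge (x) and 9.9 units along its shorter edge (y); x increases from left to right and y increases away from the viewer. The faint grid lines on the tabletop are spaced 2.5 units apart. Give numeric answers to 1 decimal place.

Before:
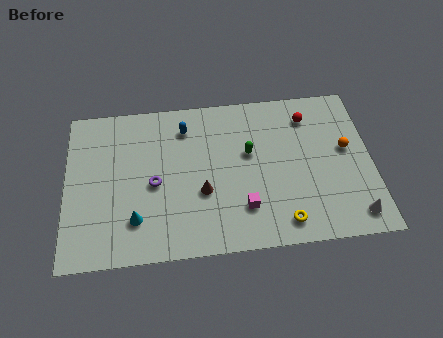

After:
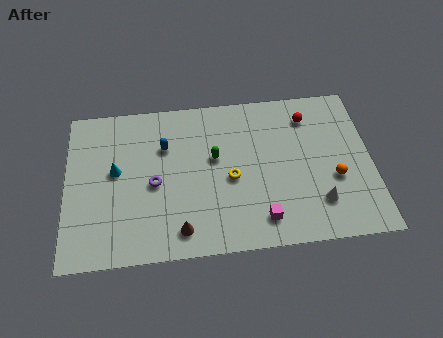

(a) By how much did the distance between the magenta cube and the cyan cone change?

+2.8

They were about 5.6 units apart before and 8.4 after — 2.8 units further apart.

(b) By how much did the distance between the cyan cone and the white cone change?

-0.4

They were about 11.3 units apart before and 10.9 after — 0.4 units closer together.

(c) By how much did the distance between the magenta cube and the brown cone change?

+1.8

Before: roughly 2.4 units apart; after: 4.2. That's 1.8 units further apart.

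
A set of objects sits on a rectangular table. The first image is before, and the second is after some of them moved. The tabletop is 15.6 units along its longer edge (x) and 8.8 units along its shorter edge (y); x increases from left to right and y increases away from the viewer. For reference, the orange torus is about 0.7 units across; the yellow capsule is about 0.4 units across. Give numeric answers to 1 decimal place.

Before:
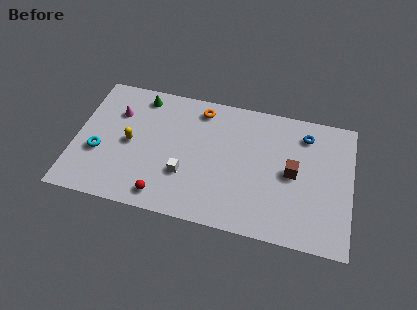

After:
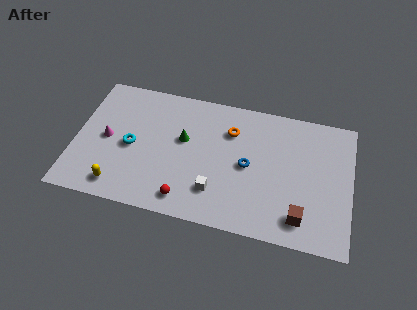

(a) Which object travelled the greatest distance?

the blue torus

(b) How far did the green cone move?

3.5

From (3.5, 7.6) to (6.1, 5.2), the green cone covered √(2.6² + 2.4²) ≈ 3.5 units.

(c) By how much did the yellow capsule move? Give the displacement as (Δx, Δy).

(-0.4, -3.0)

The yellow capsule started near (3.1, 4.3) and ended near (2.7, 1.3).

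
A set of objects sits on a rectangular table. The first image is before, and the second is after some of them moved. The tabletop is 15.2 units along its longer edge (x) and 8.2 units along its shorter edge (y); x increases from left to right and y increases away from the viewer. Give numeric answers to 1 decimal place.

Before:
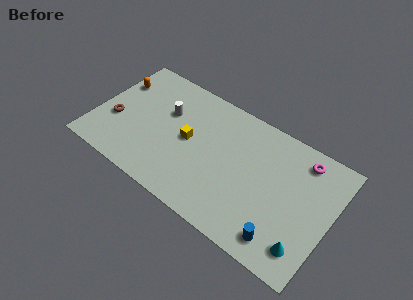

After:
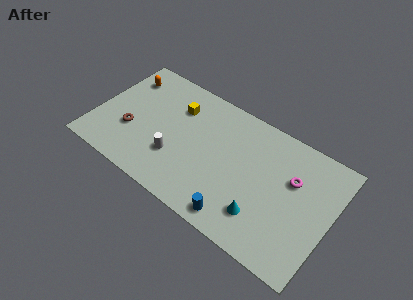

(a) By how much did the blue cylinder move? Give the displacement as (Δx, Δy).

(-2.8, -0.3)

The blue cylinder started near (12.6, 1.3) and ended near (9.8, 1.0).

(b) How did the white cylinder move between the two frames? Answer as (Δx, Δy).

(1.1, -2.7)

The white cylinder was at about (4.3, 5.3) and moved to about (5.4, 2.6).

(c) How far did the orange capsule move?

0.7

The orange capsule was near (0.9, 5.8) before and (1.3, 6.4) after, so it travelled √(0.4² + 0.6²) ≈ 0.7 units.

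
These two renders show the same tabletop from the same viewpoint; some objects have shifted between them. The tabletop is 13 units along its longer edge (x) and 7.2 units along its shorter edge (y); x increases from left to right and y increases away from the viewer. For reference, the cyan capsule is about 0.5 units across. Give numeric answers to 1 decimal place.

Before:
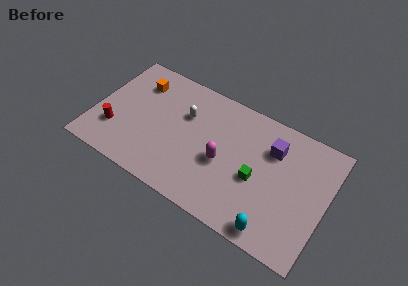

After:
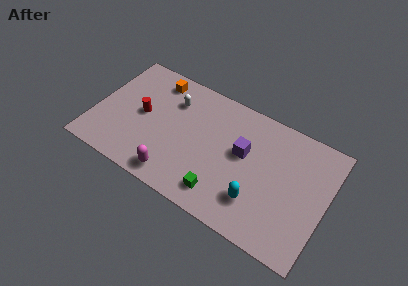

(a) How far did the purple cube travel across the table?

1.8

The purple cube moved from about (9.8, 5.2) to (8.3, 4.2), a distance of √(1.5² + 1.0²) ≈ 1.8.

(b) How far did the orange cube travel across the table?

1.1

From (2.1, 5.5) to (3.0, 6.1), the orange cube covered √(0.9² + 0.6²) ≈ 1.1 units.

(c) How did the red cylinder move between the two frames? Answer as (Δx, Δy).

(1.3, 1.6)

The red cylinder started near (1.3, 2.1) and ended near (2.6, 3.7).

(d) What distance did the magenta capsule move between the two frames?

3.2

The magenta capsule was near (7.3, 3.1) before and (4.9, 1.0) after, so it travelled √(2.4² + 2.1²) ≈ 3.2 units.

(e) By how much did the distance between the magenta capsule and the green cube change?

+0.7

The distance was about 1.9 in the first image and 2.6 in the second, so they moved 0.7 units further apart.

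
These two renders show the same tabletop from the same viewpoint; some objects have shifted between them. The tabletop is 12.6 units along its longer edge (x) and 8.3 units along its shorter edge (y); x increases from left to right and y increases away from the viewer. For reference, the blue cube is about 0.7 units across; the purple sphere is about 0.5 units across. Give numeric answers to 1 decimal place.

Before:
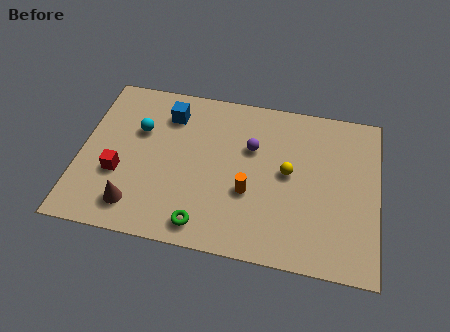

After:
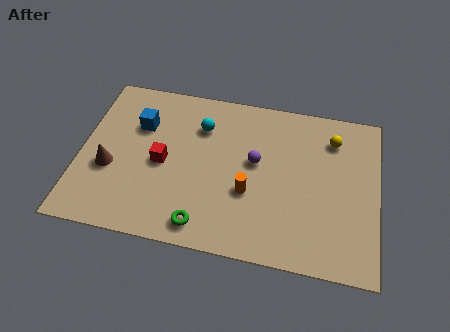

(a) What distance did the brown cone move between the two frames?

2.1

The brown cone moved from about (2.5, 1.5) to (1.3, 3.2), a distance of √(1.2² + 1.7²) ≈ 2.1.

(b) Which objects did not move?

the orange cylinder and the green torus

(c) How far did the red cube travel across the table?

2.0

The red cube was near (1.7, 3.0) before and (3.5, 3.9) after, so it travelled √(1.8² + 0.9²) ≈ 2.0 units.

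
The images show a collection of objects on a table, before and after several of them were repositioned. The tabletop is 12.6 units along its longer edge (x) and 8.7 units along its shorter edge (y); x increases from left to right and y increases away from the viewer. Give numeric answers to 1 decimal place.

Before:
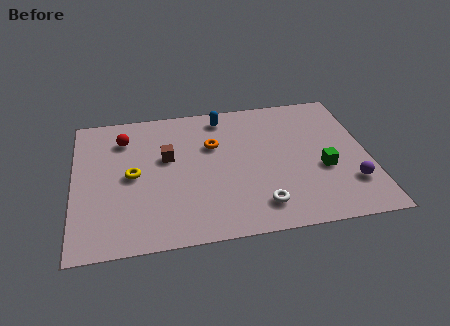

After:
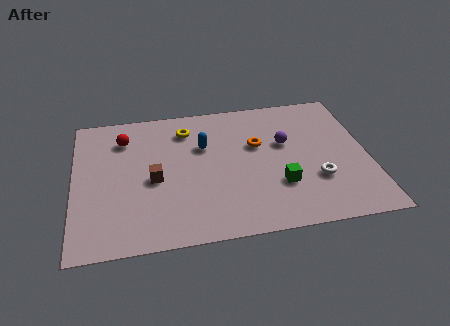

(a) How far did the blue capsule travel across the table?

2.0

From (6.5, 7.5) to (5.6, 5.7), the blue capsule covered √(0.9² + 1.8²) ≈ 2.0 units.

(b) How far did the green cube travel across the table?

2.0

The green cube moved from about (10.6, 3.4) to (8.7, 2.7), a distance of √(1.9² + 0.7²) ≈ 2.0.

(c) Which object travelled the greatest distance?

the purple sphere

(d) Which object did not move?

the red sphere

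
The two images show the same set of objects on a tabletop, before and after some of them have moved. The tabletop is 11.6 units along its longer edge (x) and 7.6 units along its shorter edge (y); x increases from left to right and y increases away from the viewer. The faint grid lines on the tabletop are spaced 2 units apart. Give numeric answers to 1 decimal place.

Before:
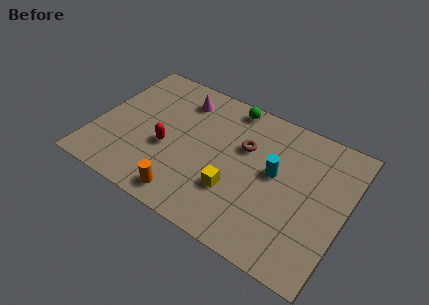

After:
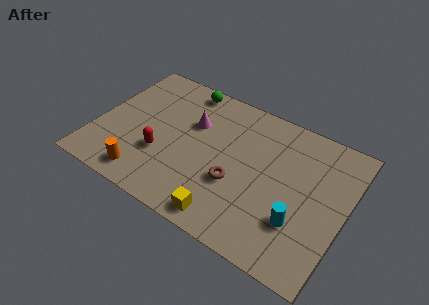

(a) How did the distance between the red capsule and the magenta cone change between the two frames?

-0.4

The distance was about 3.0 in the first image and 2.6 in the second, so they moved 0.4 units closer together.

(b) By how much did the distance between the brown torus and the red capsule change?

-0.3

Before: roughly 3.8 units apart; after: 3.5. That's 0.3 units closer together.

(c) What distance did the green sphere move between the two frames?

2.2

From (5.8, 6.8) to (3.6, 6.8), the green sphere covered √(2.2² + 0.0²) ≈ 2.2 units.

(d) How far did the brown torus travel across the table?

2.1

The brown torus was near (6.8, 4.9) before and (6.7, 2.8) after, so it travelled √(0.1² + 2.1²) ≈ 2.1 units.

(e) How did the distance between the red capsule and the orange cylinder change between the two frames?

-0.9

The distance was about 2.5 in the first image and 1.6 in the second, so they moved 0.9 units closer together.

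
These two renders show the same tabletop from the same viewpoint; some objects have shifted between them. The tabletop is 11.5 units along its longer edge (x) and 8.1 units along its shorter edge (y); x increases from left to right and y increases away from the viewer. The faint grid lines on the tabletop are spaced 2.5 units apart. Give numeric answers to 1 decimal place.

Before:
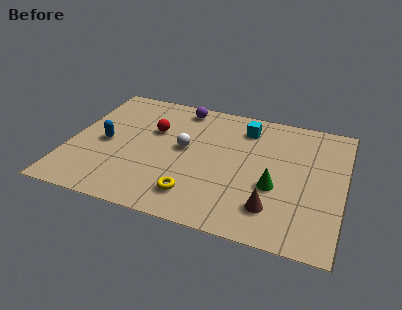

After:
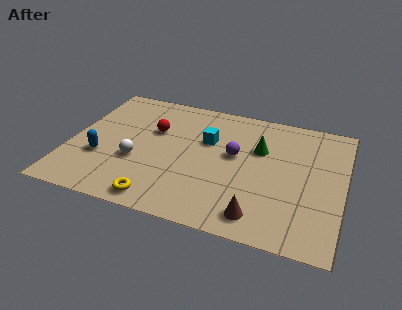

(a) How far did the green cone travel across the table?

2.3

From (8.7, 3.1) to (7.9, 5.3), the green cone covered √(0.8² + 2.2²) ≈ 2.3 units.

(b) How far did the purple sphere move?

3.5

From (4.4, 7.1) to (6.9, 4.6), the purple sphere covered √(2.5² + 2.5²) ≈ 3.5 units.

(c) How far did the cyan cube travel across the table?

2.0

The cyan cube moved from about (7.2, 6.5) to (5.7, 5.2), a distance of √(1.5² + 1.3²) ≈ 2.0.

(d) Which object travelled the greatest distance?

the purple sphere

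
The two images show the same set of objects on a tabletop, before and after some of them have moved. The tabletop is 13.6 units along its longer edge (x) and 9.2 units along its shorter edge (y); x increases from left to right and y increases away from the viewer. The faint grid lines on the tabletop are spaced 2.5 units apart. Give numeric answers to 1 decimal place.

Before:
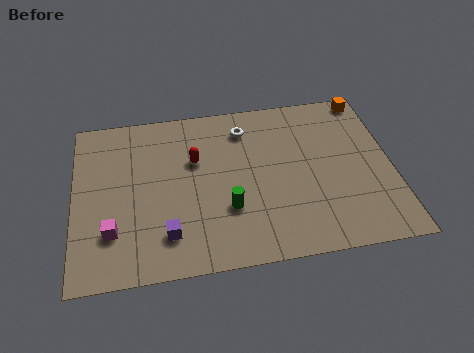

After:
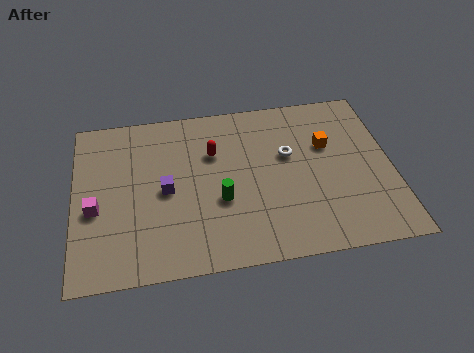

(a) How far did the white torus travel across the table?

2.5

From (7.4, 7.4) to (9.2, 5.6), the white torus covered √(1.8² + 1.8²) ≈ 2.5 units.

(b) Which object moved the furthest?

the orange cube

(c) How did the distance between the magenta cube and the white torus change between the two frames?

+0.9

The distance was about 7.6 in the first image and 8.5 in the second, so they moved 0.9 units further apart.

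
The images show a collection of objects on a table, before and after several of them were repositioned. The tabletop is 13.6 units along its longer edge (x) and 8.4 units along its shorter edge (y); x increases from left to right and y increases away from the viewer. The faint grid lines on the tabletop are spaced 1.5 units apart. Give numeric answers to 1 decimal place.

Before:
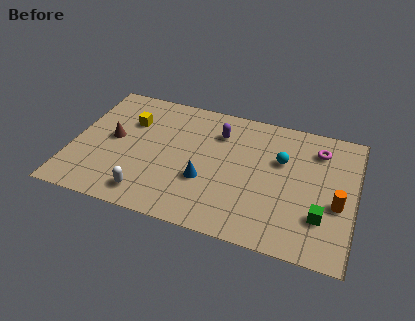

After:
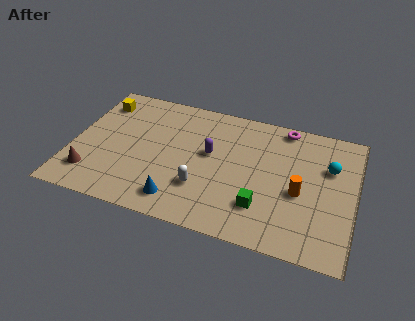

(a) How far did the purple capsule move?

1.5

The purple capsule moved from about (6.9, 6.3) to (6.6, 4.8), a distance of √(0.3² + 1.5²) ≈ 1.5.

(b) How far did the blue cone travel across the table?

1.9

From (6.5, 3.0) to (5.4, 1.4), the blue cone covered √(1.1² + 1.6²) ≈ 1.9 units.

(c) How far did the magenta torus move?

2.0

The magenta torus moved from about (11.7, 6.6) to (10.0, 7.6), a distance of √(1.7² + 1.0²) ≈ 2.0.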